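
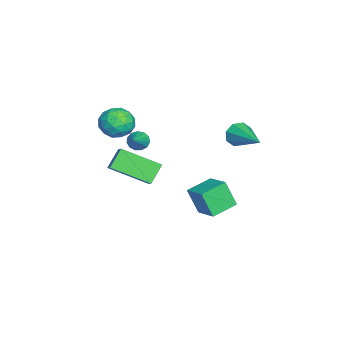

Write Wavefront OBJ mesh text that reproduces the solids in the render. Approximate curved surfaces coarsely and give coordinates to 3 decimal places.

v -1.8 1.818 0.432
v -1.474 1.647 -0.151
v -0.24 2.902 0.988
v -1.761 2.087 -0.202
v -2.072 2.369 0.118
v -2.223 2.329 0.623
v -2.127 1.989 1.015
v -1.839 1.549 1.067
v -1.529 1.267 0.746
v -1.378 1.307 0.242
v -1.694 -3.23 1.306
v -1.193 -3.385 0.57
v -2.767 -4.055 0.75
v -2.266 -4.21 0.014
v -2.024 -4.566 0.809
v -1.36 -4.056 1.152
v -2.6 -3.384 0.168
v -1.936 -2.874 0.511
v -1.753 -3.481 -0.134
v -1.397 -4.211 0.262
v -2.563 -3.229 1.058
v -2.207 -3.959 1.454
v -1.349 -3.235 0.987
v -2.611 -4.205 0.333
v -2.468 -4.414 0.801
v -2.174 -4.505 0.368
v -1.448 -3.63 1.329
v -1.153 -3.721 0.896
v -1.641 -4.415 1.037
v -2.807 -3.719 0.424
v -2.512 -3.81 -0.009
v -1.786 -2.935 0.952
v -1.492 -3.026 0.519
v -2.319 -3.025 0.283
v -1.384 -3.383 0.14
v -2.015 -3.867 -0.187
v -2.211 -3.382 -0.096
v -1.821 -3.082 0.106
v -1.175 -3.812 0.373
v -1.805 -4.297 0.046
v -1.663 -4.506 0.514
v -1.273 -4.206 0.716
v -1.504 -3.868 -0.041
v -2.155 -3.143 1.274
v -2.785 -3.628 0.947
v -2.687 -3.234 0.604
v -2.297 -2.934 0.806
v -1.945 -3.573 1.507
v -2.576 -4.057 1.18
v -2.139 -4.358 1.214
v -1.749 -4.058 1.416
v -2.456 -3.572 1.361
v -2.058 -3.677 -1.167
v -1.389 -3.436 -0.684
v -2.059 -1.823 -2.088
v -1.39 -1.582 -1.604
v -1.33 -4.078 -1.976
v -0.661 -3.837 -1.492
v -1.331 -2.224 -2.896
v -0.662 -1.983 -2.413
v -0.696 0.155 -4.205
v -0.902 -0.395 -2.902
v -1.593 1.128 -3.937
v -1.799 0.577 -2.633
v 0.279 0.923 -3.727
v 0.073 0.372 -2.423
v -0.618 1.895 -3.458
v -0.824 1.345 -2.155
v 0.726 -2.348 1.309
v 1.006 -2.448 0.882
v 1.934 -2.392 2.111
v 0.998 -2.156 0.91
v 0.904 -1.925 1.064
v 0.754 -1.829 1.296
v 0.595 -1.897 1.532
v 0.477 -2.108 1.698
v 0.439 -2.396 1.74
v 0.492 -2.668 1.645
v 0.619 -2.838 1.444
v 0.78 -2.853 1.2
v 0.925 -2.708 0.99
f 2 1 4
f 2 4 3
f 4 1 5
f 4 5 3
f 5 1 6
f 5 6 3
f 6 1 7
f 6 7 3
f 7 1 8
f 7 8 3
f 8 1 9
f 8 9 3
f 9 1 10
f 9 10 3
f 10 1 2
f 10 2 3
f 11 48 27
f 48 22 51
f 27 51 16
f 48 51 27
f 11 27 23
f 27 16 28
f 23 28 12
f 27 28 23
f 11 23 32
f 23 12 33
f 32 33 18
f 23 33 32
f 11 32 44
f 32 18 47
f 44 47 21
f 32 47 44
f 11 44 48
f 44 21 52
f 48 52 22
f 44 52 48
f 12 28 39
f 28 16 42
f 39 42 20
f 28 42 39
f 16 51 29
f 51 22 50
f 29 50 15
f 51 50 29
f 22 52 49
f 52 21 45
f 49 45 13
f 52 45 49
f 21 47 46
f 47 18 34
f 46 34 17
f 47 34 46
f 18 33 38
f 33 12 35
f 38 35 19
f 33 35 38
f 14 40 26
f 40 20 41
f 26 41 15
f 40 41 26
f 14 26 24
f 26 15 25
f 24 25 13
f 26 25 24
f 14 24 31
f 24 13 30
f 31 30 17
f 24 30 31
f 14 31 36
f 31 17 37
f 36 37 19
f 31 37 36
f 14 36 40
f 36 19 43
f 40 43 20
f 36 43 40
f 15 41 29
f 41 20 42
f 29 42 16
f 41 42 29
f 13 25 49
f 25 15 50
f 49 50 22
f 25 50 49
f 17 30 46
f 30 13 45
f 46 45 21
f 30 45 46
f 19 37 38
f 37 17 34
f 38 34 18
f 37 34 38
f 20 43 39
f 43 19 35
f 39 35 12
f 43 35 39
f 54 56 53
f 57 54 53
f 53 56 55
f 55 57 53
f 54 60 56
f 58 54 57
f 58 60 54
f 56 60 55
f 59 57 55
f 55 60 59
f 59 58 57
f 60 58 59
f 62 64 61
f 65 62 61
f 61 64 63
f 63 65 61
f 62 68 64
f 66 62 65
f 66 68 62
f 64 68 63
f 67 65 63
f 63 68 67
f 67 66 65
f 68 66 67
f 70 69 72
f 70 72 71
f 72 69 73
f 72 73 71
f 73 69 74
f 73 74 71
f 74 69 75
f 74 75 71
f 75 69 76
f 75 76 71
f 76 69 77
f 76 77 71
f 77 69 78
f 77 78 71
f 78 69 79
f 78 79 71
f 79 69 80
f 79 80 71
f 80 69 81
f 80 81 71
f 81 69 70
f 81 70 71



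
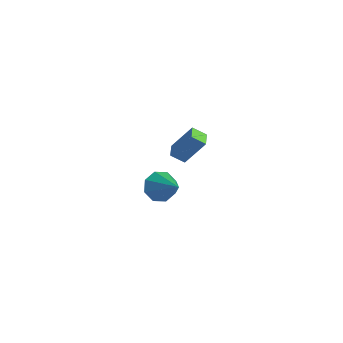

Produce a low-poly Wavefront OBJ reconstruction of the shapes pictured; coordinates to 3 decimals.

v 1.375 -1.864 2.254
v 0.959 -2.441 2.756
v 0.651 -1.33 2.27
v 0.235 -1.906 2.772
v 2.005 -1.054 3.708
v 1.589 -1.63 4.21
v 1.281 -0.519 3.724
v 0.865 -1.096 4.226
v -3.221 -0.374 -3.428
v -2.675 -0.371 -4.266
v -1.479 -0.346 -2.292
v -2.845 0.335 -4.023
v -3.235 0.625 -3.432
v -3.617 0.33 -2.839
v -3.767 -0.378 -2.59
v -3.598 -1.084 -2.833
v -3.207 -1.374 -3.424
v -2.825 -1.079 -4.017
f 2 4 1
f 5 2 1
f 1 4 3
f 3 5 1
f 2 8 4
f 6 2 5
f 6 8 2
f 4 8 3
f 7 5 3
f 3 8 7
f 7 6 5
f 8 6 7
f 10 9 12
f 10 12 11
f 12 9 13
f 12 13 11
f 13 9 14
f 13 14 11
f 14 9 15
f 14 15 11
f 15 9 16
f 15 16 11
f 16 9 17
f 16 17 11
f 17 9 18
f 17 18 11
f 18 9 10
f 18 10 11



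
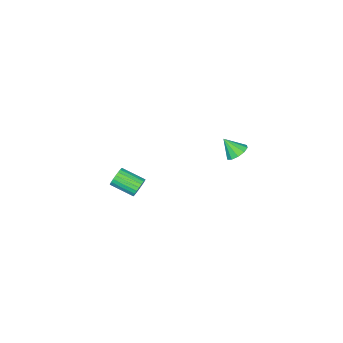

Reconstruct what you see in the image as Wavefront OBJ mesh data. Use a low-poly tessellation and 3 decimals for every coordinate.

v 2.052 -3.363 -3.846
v 2.362 -3.043 -3.429
v 2.898 -4.258 -2.897
v 2.588 -4.577 -3.314
v 2.143 -3.088 -3.309
v 2.679 -4.302 -2.777
v 1.908 -3.179 -3.282
v 2.444 -4.394 -2.75
v 1.698 -3.303 -3.353
v 2.234 -4.518 -2.821
v 1.549 -3.437 -3.509
v 2.085 -4.651 -2.977
v 1.488 -3.558 -3.723
v 2.023 -4.772 -3.191
v 1.523 -3.645 -3.958
v 2.059 -4.86 -3.426
v 1.651 -3.683 -4.174
v 2.186 -4.898 -3.643
v 1.847 -3.666 -4.334
v 2.383 -4.881 -3.802
v 2.08 -3.597 -4.408
v 2.615 -4.812 -3.877
v 2.307 -3.487 -4.386
v 2.842 -4.702 -3.854
v 2.49 -3.355 -4.27
v 3.026 -4.57 -3.739
v 2.598 -3.225 -4.081
v 3.133 -4.44 -3.549
v 2.611 -3.119 -3.851
v 3.147 -4.333 -3.32
v 2.528 -3.054 -3.621
v 3.063 -4.269 -3.089
v 1.446 3.02 2.447
v 2.006 2.918 2.154
v 1.774 2.4 3.293
v 2.042 3.242 2.378
v 1.85 3.482 2.628
v 1.504 3.545 2.808
v 1.135 3.407 2.851
v 0.885 3.122 2.739
v 0.849 2.798 2.515
v 1.041 2.558 2.265
v 1.387 2.495 2.085
v 1.756 2.633 2.042
f 2 1 5
f 2 5 3
f 3 5 6
f 3 6 4
f 5 1 7
f 5 7 6
f 6 7 8
f 6 8 4
f 7 1 9
f 7 9 8
f 8 9 10
f 8 10 4
f 9 1 11
f 9 11 10
f 10 11 12
f 10 12 4
f 11 1 13
f 11 13 12
f 12 13 14
f 12 14 4
f 13 1 15
f 13 15 14
f 14 15 16
f 14 16 4
f 15 1 17
f 15 17 16
f 16 17 18
f 16 18 4
f 17 1 19
f 17 19 18
f 18 19 20
f 18 20 4
f 19 1 21
f 19 21 20
f 20 21 22
f 20 22 4
f 21 1 23
f 21 23 22
f 22 23 24
f 22 24 4
f 23 1 25
f 23 25 24
f 24 25 26
f 24 26 4
f 25 1 27
f 25 27 26
f 26 27 28
f 26 28 4
f 27 1 29
f 27 29 28
f 28 29 30
f 28 30 4
f 29 1 31
f 29 31 30
f 30 31 32
f 30 32 4
f 31 1 2
f 31 2 32
f 32 2 3
f 32 3 4
f 34 33 36
f 34 36 35
f 36 33 37
f 36 37 35
f 37 33 38
f 37 38 35
f 38 33 39
f 38 39 35
f 39 33 40
f 39 40 35
f 40 33 41
f 40 41 35
f 41 33 42
f 41 42 35
f 42 33 43
f 42 43 35
f 43 33 44
f 43 44 35
f 44 33 34
f 44 34 35



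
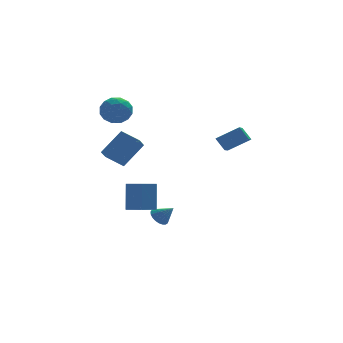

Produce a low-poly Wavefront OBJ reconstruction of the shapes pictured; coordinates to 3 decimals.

v -2.963 3.278 3.734
v -1.992 3.607 3.84
v -2.408 1.733 3.44
v -1.437 2.062 3.546
v -2.061 2.026 4.365
v -2.404 2.981 4.547
v -1.996 2.359 2.733
v -2.339 3.314 2.915
v -1.394 3.039 3.221
v -1.435 2.832 4.23
v -2.965 2.508 3.05
v -3.006 2.301 4.059
v -2.526 3.578 3.813
v -1.874 1.762 3.467
v -2.241 1.741 3.949
v -1.67 1.934 4.011
v -2.768 3.21 4.228
v -2.197 3.403 4.29
v -2.238 2.474 4.599
v -2.203 1.937 2.99
v -1.632 2.13 3.052
v -2.73 3.406 3.269
v -2.159 3.599 3.331
v -2.162 2.866 2.681
v -1.604 3.437 3.511
v -1.278 2.529 3.339
v -1.607 2.704 2.861
v -1.808 3.265 2.968
v -1.628 3.316 4.104
v -1.302 2.408 3.932
v -1.669 2.387 4.413
v -1.87 2.948 4.52
v -1.277 2.982 3.741
v -3.098 2.932 3.348
v -2.772 2.024 3.176
v -2.53 2.392 2.76
v -2.731 2.953 2.867
v -3.122 2.811 3.941
v -2.796 1.903 3.769
v -2.592 2.075 4.312
v -2.793 2.636 4.419
v -3.123 2.358 3.539
v -0.118 0.963 -4.415
v 0.352 1.452 -4.464
v 0.558 0.397 -3.585
v 0.184 1.552 -4.259
v -0.036 1.55 -4.081
v -0.27 1.446 -3.961
v -0.478 1.259 -3.92
v -0.623 1.02 -3.964
v -0.681 0.772 -4.086
v -0.642 0.557 -4.264
v -0.512 0.411 -4.469
v -0.314 0.361 -4.665
v -0.082 0.416 -4.817
v 0.144 0.564 -4.9
v 0.325 0.782 -4.898
v 0.429 1.031 -4.814
v 0.438 1.268 -4.66
v 2.539 -1.277 2.25
v 3.848 -1.544 3.076
v 3.186 0.157 1.69
v 4.494 -0.11 2.516
v 2.926 -1.75 1.484
v 4.234 -2.017 2.31
v 3.572 -0.316 0.924
v 4.881 -0.583 1.75
v -3.102 -2.916 -2.053
v -2.924 -2.303 -0.338
v -2.098 -2.253 -2.394
v -1.921 -1.64 -0.679
v -2.419 -3.82 -1.801
v -2.242 -3.207 -0.086
v -1.416 -3.157 -2.142
v -1.238 -2.544 -0.427
v -3.299 0.84 0.697
v -3.735 0.089 1.339
v -2.015 1.261 2.061
v -2.451 0.51 2.703
v -2.469 -0.07 0.197
v -2.905 -0.821 0.839
v -1.185 0.351 1.561
v -1.621 -0.4 2.203
f 1 38 17
f 38 12 41
f 17 41 6
f 38 41 17
f 1 17 13
f 17 6 18
f 13 18 2
f 17 18 13
f 1 13 22
f 13 2 23
f 22 23 8
f 13 23 22
f 1 22 34
f 22 8 37
f 34 37 11
f 22 37 34
f 1 34 38
f 34 11 42
f 38 42 12
f 34 42 38
f 2 18 29
f 18 6 32
f 29 32 10
f 18 32 29
f 6 41 19
f 41 12 40
f 19 40 5
f 41 40 19
f 12 42 39
f 42 11 35
f 39 35 3
f 42 35 39
f 11 37 36
f 37 8 24
f 36 24 7
f 37 24 36
f 8 23 28
f 23 2 25
f 28 25 9
f 23 25 28
f 4 30 16
f 30 10 31
f 16 31 5
f 30 31 16
f 4 16 14
f 16 5 15
f 14 15 3
f 16 15 14
f 4 14 21
f 14 3 20
f 21 20 7
f 14 20 21
f 4 21 26
f 21 7 27
f 26 27 9
f 21 27 26
f 4 26 30
f 26 9 33
f 30 33 10
f 26 33 30
f 5 31 19
f 31 10 32
f 19 32 6
f 31 32 19
f 3 15 39
f 15 5 40
f 39 40 12
f 15 40 39
f 7 20 36
f 20 3 35
f 36 35 11
f 20 35 36
f 9 27 28
f 27 7 24
f 28 24 8
f 27 24 28
f 10 33 29
f 33 9 25
f 29 25 2
f 33 25 29
f 44 43 46
f 44 46 45
f 46 43 47
f 46 47 45
f 47 43 48
f 47 48 45
f 48 43 49
f 48 49 45
f 49 43 50
f 49 50 45
f 50 43 51
f 50 51 45
f 51 43 52
f 51 52 45
f 52 43 53
f 52 53 45
f 53 43 54
f 53 54 45
f 54 43 55
f 54 55 45
f 55 43 56
f 55 56 45
f 56 43 57
f 56 57 45
f 57 43 58
f 57 58 45
f 58 43 59
f 58 59 45
f 59 43 44
f 59 44 45
f 61 63 60
f 64 61 60
f 60 63 62
f 62 64 60
f 61 67 63
f 65 61 64
f 65 67 61
f 63 67 62
f 66 64 62
f 62 67 66
f 66 65 64
f 67 65 66
f 69 71 68
f 72 69 68
f 68 71 70
f 70 72 68
f 69 75 71
f 73 69 72
f 73 75 69
f 71 75 70
f 74 72 70
f 70 75 74
f 74 73 72
f 75 73 74
f 77 79 76
f 80 77 76
f 76 79 78
f 78 80 76
f 77 83 79
f 81 77 80
f 81 83 77
f 79 83 78
f 82 80 78
f 78 83 82
f 82 81 80
f 83 81 82



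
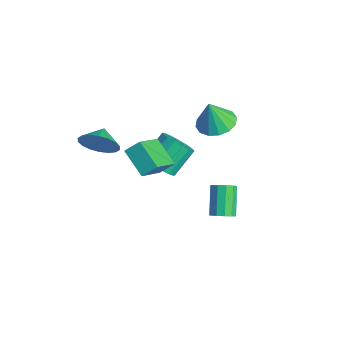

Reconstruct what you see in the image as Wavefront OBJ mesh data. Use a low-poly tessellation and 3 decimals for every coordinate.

v -2.228 -2.337 -1.321
v -1.645 -2.09 -0.471
v -2.972 -1.763 -0.979
v -1.528 -1.753 -0.78
v -1.55 -1.532 -1.196
v -1.705 -1.471 -1.637
v -1.965 -1.581 -2.016
v -2.276 -1.84 -2.257
v -2.578 -2.198 -2.312
v -2.811 -2.584 -2.172
v -2.928 -2.921 -1.863
v -2.907 -3.142 -1.447
v -2.751 -3.203 -1.006
v -2.492 -3.093 -0.627
v -2.18 -2.834 -0.386
v -1.878 -2.475 -0.331
v 0.948 -0.522 -1.351
v -0.399 -0.829 -0.543
v 1.149 0.164 -0.756
v -0.198 -0.143 0.052
v 1.938 -1.817 -0.192
v 0.591 -2.124 0.616
v 2.139 -1.131 0.403
v 0.792 -1.438 1.211
v -2.373 0.79 -4.46
v -1.842 1.417 -4.937
v -2.255 2.636 -3.797
v -2.787 2.01 -3.32
v -2.253 1.456 -5.128
v -2.666 2.675 -3.987
v -2.691 1.342 -5.165
v -3.105 2.561 -4.025
v -3.057 1.102 -5.041
v -3.471 2.321 -3.901
v -3.266 0.791 -4.784
v -3.68 2.01 -3.644
v -3.271 0.479 -4.453
v -3.684 1.699 -3.312
v -3.07 0.239 -4.123
v -3.483 1.458 -2.983
v -2.709 0.125 -3.871
v -3.123 1.345 -2.73
v -2.272 0.164 -3.754
v -2.685 1.383 -2.613
v -1.857 0.346 -3.798
v -2.271 1.565 -2.657
v -1.561 0.63 -3.994
v -1.975 1.849 -2.854
v -1.451 0.95 -4.297
v -1.865 2.17 -3.157
v -1.552 1.234 -4.638
v -1.966 2.454 -3.497
v 3.758 1.438 -2.836
v 4.082 1.962 -2.775
v 3.047 2.467 -1.622
v 2.722 1.942 -1.684
v 3.814 2.02 -3.041
v 2.778 2.525 -1.888
v 3.523 1.856 -3.23
v 2.488 2.36 -2.077
v 3.323 1.531 -3.268
v 2.287 2.036 -2.115
v 3.289 1.171 -3.142
v 2.253 1.676 -1.989
v 3.433 0.913 -2.898
v 2.398 1.418 -1.745
v 3.702 0.855 -2.632
v 2.666 1.36 -1.479
v 3.992 1.02 -2.443
v 2.957 1.524 -1.29
v 4.193 1.344 -2.405
v 3.157 1.849 -1.252
v 4.227 1.704 -2.531
v 3.191 2.209 -1.378
v -1.435 3.411 -1.064
v -0.437 3.652 -0.982
v -1.465 3.009 0.484
v -0.697 4.103 -0.87
v -1.156 4.369 -0.81
v -1.689 4.378 -0.818
v -2.154 4.128 -0.892
v -2.426 3.686 -1.012
v -2.433 3.17 -1.147
v -2.172 2.718 -1.259
v -1.714 2.453 -1.318
v -1.181 2.444 -1.31
v -0.716 2.694 -1.236
v -0.443 3.136 -1.116
f 2 1 4
f 2 4 3
f 4 1 5
f 4 5 3
f 5 1 6
f 5 6 3
f 6 1 7
f 6 7 3
f 7 1 8
f 7 8 3
f 8 1 9
f 8 9 3
f 9 1 10
f 9 10 3
f 10 1 11
f 10 11 3
f 11 1 12
f 11 12 3
f 12 1 13
f 12 13 3
f 13 1 14
f 13 14 3
f 14 1 15
f 14 15 3
f 15 1 16
f 15 16 3
f 16 1 2
f 16 2 3
f 18 20 17
f 21 18 17
f 17 20 19
f 19 21 17
f 18 24 20
f 22 18 21
f 22 24 18
f 20 24 19
f 23 21 19
f 19 24 23
f 23 22 21
f 24 22 23
f 26 25 29
f 26 29 27
f 27 29 30
f 27 30 28
f 29 25 31
f 29 31 30
f 30 31 32
f 30 32 28
f 31 25 33
f 31 33 32
f 32 33 34
f 32 34 28
f 33 25 35
f 33 35 34
f 34 35 36
f 34 36 28
f 35 25 37
f 35 37 36
f 36 37 38
f 36 38 28
f 37 25 39
f 37 39 38
f 38 39 40
f 38 40 28
f 39 25 41
f 39 41 40
f 40 41 42
f 40 42 28
f 41 25 43
f 41 43 42
f 42 43 44
f 42 44 28
f 43 25 45
f 43 45 44
f 44 45 46
f 44 46 28
f 45 25 47
f 45 47 46
f 46 47 48
f 46 48 28
f 47 25 49
f 47 49 48
f 48 49 50
f 48 50 28
f 49 25 51
f 49 51 50
f 50 51 52
f 50 52 28
f 51 25 26
f 51 26 52
f 52 26 27
f 52 27 28
f 54 53 57
f 54 57 55
f 55 57 58
f 55 58 56
f 57 53 59
f 57 59 58
f 58 59 60
f 58 60 56
f 59 53 61
f 59 61 60
f 60 61 62
f 60 62 56
f 61 53 63
f 61 63 62
f 62 63 64
f 62 64 56
f 63 53 65
f 63 65 64
f 64 65 66
f 64 66 56
f 65 53 67
f 65 67 66
f 66 67 68
f 66 68 56
f 67 53 69
f 67 69 68
f 68 69 70
f 68 70 56
f 69 53 71
f 69 71 70
f 70 71 72
f 70 72 56
f 71 53 73
f 71 73 72
f 72 73 74
f 72 74 56
f 73 53 54
f 73 54 74
f 74 54 55
f 74 55 56
f 76 75 78
f 76 78 77
f 78 75 79
f 78 79 77
f 79 75 80
f 79 80 77
f 80 75 81
f 80 81 77
f 81 75 82
f 81 82 77
f 82 75 83
f 82 83 77
f 83 75 84
f 83 84 77
f 84 75 85
f 84 85 77
f 85 75 86
f 85 86 77
f 86 75 87
f 86 87 77
f 87 75 88
f 87 88 77
f 88 75 76
f 88 76 77



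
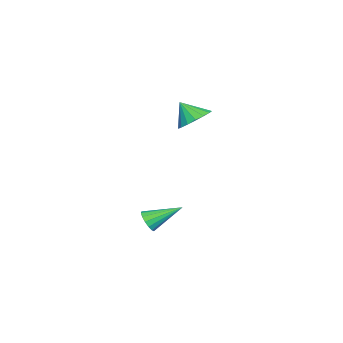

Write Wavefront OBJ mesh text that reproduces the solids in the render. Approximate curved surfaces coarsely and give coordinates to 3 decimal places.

v 3.15 -2.261 -3.47
v 3.544 -1.948 -3.738
v 2.63 -0.939 -2.69
v 3.306 -1.938 -3.913
v 3.027 -2.014 -3.969
v 2.781 -2.157 -3.892
v 2.633 -2.327 -3.701
v 2.624 -2.48 -3.449
v 2.756 -2.574 -3.202
v 2.993 -2.584 -3.027
v 3.272 -2.507 -2.971
v 3.519 -2.365 -3.048
v 3.666 -2.194 -3.239
v 3.675 -2.042 -3.491
v 1.787 -0.697 1.996
v 2.235 -0.173 2.459
v 1.693 -1.383 2.864
v 1.861 -0.052 2.514
v 1.47 -0.079 2.45
v 1.151 -0.247 2.283
v 0.978 -0.519 2.049
v 0.991 -0.831 1.804
v 1.186 -1.112 1.603
v 1.518 -1.299 1.491
v 1.913 -1.347 1.496
v 2.278 -1.247 1.615
v 2.531 -1.021 1.821
v 2.614 -0.72 2.068
v 2.507 -0.414 2.298
f 2 1 4
f 2 4 3
f 4 1 5
f 4 5 3
f 5 1 6
f 5 6 3
f 6 1 7
f 6 7 3
f 7 1 8
f 7 8 3
f 8 1 9
f 8 9 3
f 9 1 10
f 9 10 3
f 10 1 11
f 10 11 3
f 11 1 12
f 11 12 3
f 12 1 13
f 12 13 3
f 13 1 14
f 13 14 3
f 14 1 2
f 14 2 3
f 16 15 18
f 16 18 17
f 18 15 19
f 18 19 17
f 19 15 20
f 19 20 17
f 20 15 21
f 20 21 17
f 21 15 22
f 21 22 17
f 22 15 23
f 22 23 17
f 23 15 24
f 23 24 17
f 24 15 25
f 24 25 17
f 25 15 26
f 25 26 17
f 26 15 27
f 26 27 17
f 27 15 28
f 27 28 17
f 28 15 29
f 28 29 17
f 29 15 16
f 29 16 17



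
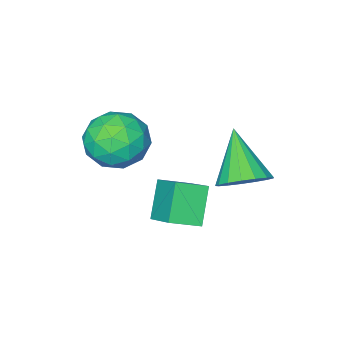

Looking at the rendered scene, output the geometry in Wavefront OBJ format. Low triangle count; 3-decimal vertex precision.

v 0.41 0.106 -2.109
v 1.229 0.23 -1.643
v -0.23 -1.226 -0.631
v 0.956 0.551 -1.471
v 0.559 0.77 -1.446
v 0.127 0.837 -1.573
v -0.239 0.737 -1.822
v -0.457 0.492 -2.137
v -0.476 0.159 -2.446
v -0.292 -0.187 -2.677
v 0.053 -0.465 -2.779
v 0.48 -0.613 -2.726
v 0.891 -0.596 -2.533
v 1.192 -0.418 -2.242
v 1.314 -0.12 -1.921
v 2.309 -1.94 -2.324
v 2.58 -0.693 -1.499
v 1.348 -1.47 -2.719
v 1.619 -0.223 -1.893
v 3.081 -1.337 -3.487
v 3.352 -0.09 -2.661
v 2.12 -0.867 -3.881
v 2.391 0.38 -3.056
v 2.69 -1.854 0.103
v 3.479 -1.626 -0.696
v 3.981 -2.694 1.136
v 4.77 -2.466 0.337
v 4.319 -1.614 0.957
v 3.521 -1.095 0.318
v 3.939 -3.225 0.122
v 3.141 -2.706 -0.517
v 4.251 -2.473 -0.685
v 4.485 -1.477 -0.169
v 2.975 -2.843 0.609
v 3.209 -1.847 1.125
v 2.971 -1.666 -0.387
v 4.489 -2.654 0.827
v 4.224 -2.153 1.192
v 4.687 -2.019 0.722
v 2.996 -1.354 0.209
v 3.46 -1.22 -0.261
v 3.953 -1.213 0.711
v 4 -3.1 0.701
v 4.464 -2.966 0.231
v 2.773 -2.301 -0.282
v 3.236 -2.167 -0.752
v 3.507 -3.107 -0.271
v 3.889 -2.03 -0.851
v 4.647 -2.524 -0.243
v 4.159 -2.97 -0.37
v 3.69 -2.665 -0.745
v 4.027 -1.445 -0.547
v 4.785 -1.938 0.06
v 4.52 -1.438 0.425
v 4.051 -1.132 0.049
v 4.48 -1.943 -0.54
v 2.675 -2.382 0.38
v 3.433 -2.875 0.987
v 3.409 -3.188 0.391
v 2.94 -2.882 0.015
v 2.813 -1.796 0.683
v 3.571 -2.29 1.291
v 3.77 -1.655 1.185
v 3.301 -1.35 0.81
v 2.98 -2.377 0.98
f 2 1 4
f 2 4 3
f 4 1 5
f 4 5 3
f 5 1 6
f 5 6 3
f 6 1 7
f 6 7 3
f 7 1 8
f 7 8 3
f 8 1 9
f 8 9 3
f 9 1 10
f 9 10 3
f 10 1 11
f 10 11 3
f 11 1 12
f 11 12 3
f 12 1 13
f 12 13 3
f 13 1 14
f 13 14 3
f 14 1 15
f 14 15 3
f 15 1 2
f 15 2 3
f 17 19 16
f 20 17 16
f 16 19 18
f 18 20 16
f 17 23 19
f 21 17 20
f 21 23 17
f 19 23 18
f 22 20 18
f 18 23 22
f 22 21 20
f 23 21 22
f 24 61 40
f 61 35 64
f 40 64 29
f 61 64 40
f 24 40 36
f 40 29 41
f 36 41 25
f 40 41 36
f 24 36 45
f 36 25 46
f 45 46 31
f 36 46 45
f 24 45 57
f 45 31 60
f 57 60 34
f 45 60 57
f 24 57 61
f 57 34 65
f 61 65 35
f 57 65 61
f 25 41 52
f 41 29 55
f 52 55 33
f 41 55 52
f 29 64 42
f 64 35 63
f 42 63 28
f 64 63 42
f 35 65 62
f 65 34 58
f 62 58 26
f 65 58 62
f 34 60 59
f 60 31 47
f 59 47 30
f 60 47 59
f 31 46 51
f 46 25 48
f 51 48 32
f 46 48 51
f 27 53 39
f 53 33 54
f 39 54 28
f 53 54 39
f 27 39 37
f 39 28 38
f 37 38 26
f 39 38 37
f 27 37 44
f 37 26 43
f 44 43 30
f 37 43 44
f 27 44 49
f 44 30 50
f 49 50 32
f 44 50 49
f 27 49 53
f 49 32 56
f 53 56 33
f 49 56 53
f 28 54 42
f 54 33 55
f 42 55 29
f 54 55 42
f 26 38 62
f 38 28 63
f 62 63 35
f 38 63 62
f 30 43 59
f 43 26 58
f 59 58 34
f 43 58 59
f 32 50 51
f 50 30 47
f 51 47 31
f 50 47 51
f 33 56 52
f 56 32 48
f 52 48 25
f 56 48 52



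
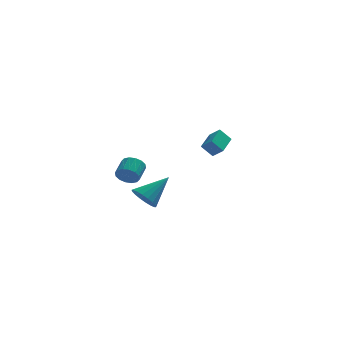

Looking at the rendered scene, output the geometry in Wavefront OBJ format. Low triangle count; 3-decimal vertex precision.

v -2.814 3.424 -4.069
v -2.418 3.01 -3.633
v -1.97 3.942 -3.154
v -2.366 4.356 -3.591
v -2.206 3.062 -3.935
v -1.758 3.995 -3.456
v -2.157 3.212 -4.272
v -1.708 4.145 -3.794
v -2.283 3.418 -4.556
v -1.835 4.351 -4.077
v -2.552 3.626 -4.709
v -2.104 4.559 -4.23
v -2.891 3.78 -4.69
v -2.443 4.712 -4.212
v -3.21 3.838 -4.506
v -2.762 4.77 -4.027
v -3.422 3.785 -4.204
v -2.974 4.718 -3.725
v -3.472 3.635 -3.866
v -3.023 4.568 -3.388
v -3.345 3.429 -3.583
v -2.897 4.362 -3.104
v -3.076 3.221 -3.43
v -2.628 4.154 -2.951
v -2.737 3.068 -3.448
v -2.289 4 -2.97
v 1.355 -0.434 -1.116
v 0.746 -0.311 -0.437
v 1.976 0.786 -0.781
v 1.368 0.91 -0.102
v 1.852 -0.83 -0.598
v 1.244 -0.706 0.081
v 2.474 0.391 -0.263
v 1.865 0.514 0.416
v -2.616 -3.388 -2.708
v -2.029 -3.722 -3.207
v -1.244 -2.672 -1.572
v -2.082 -3.383 -3.356
v -2.241 -3.045 -3.377
v -2.474 -2.776 -3.265
v -2.735 -2.627 -3.043
v -2.973 -2.629 -2.755
v -3.14 -2.781 -2.457
v -3.204 -3.054 -2.209
v -3.15 -3.392 -2.06
v -2.992 -3.73 -2.039
v -2.758 -4 -2.151
v -2.497 -4.149 -2.373
v -2.259 -4.147 -2.662
v -2.092 -3.994 -2.959
f 2 1 5
f 2 5 3
f 3 5 6
f 3 6 4
f 5 1 7
f 5 7 6
f 6 7 8
f 6 8 4
f 7 1 9
f 7 9 8
f 8 9 10
f 8 10 4
f 9 1 11
f 9 11 10
f 10 11 12
f 10 12 4
f 11 1 13
f 11 13 12
f 12 13 14
f 12 14 4
f 13 1 15
f 13 15 14
f 14 15 16
f 14 16 4
f 15 1 17
f 15 17 16
f 16 17 18
f 16 18 4
f 17 1 19
f 17 19 18
f 18 19 20
f 18 20 4
f 19 1 21
f 19 21 20
f 20 21 22
f 20 22 4
f 21 1 23
f 21 23 22
f 22 23 24
f 22 24 4
f 23 1 25
f 23 25 24
f 24 25 26
f 24 26 4
f 25 1 2
f 25 2 26
f 26 2 3
f 26 3 4
f 28 30 27
f 31 28 27
f 27 30 29
f 29 31 27
f 28 34 30
f 32 28 31
f 32 34 28
f 30 34 29
f 33 31 29
f 29 34 33
f 33 32 31
f 34 32 33
f 36 35 38
f 36 38 37
f 38 35 39
f 38 39 37
f 39 35 40
f 39 40 37
f 40 35 41
f 40 41 37
f 41 35 42
f 41 42 37
f 42 35 43
f 42 43 37
f 43 35 44
f 43 44 37
f 44 35 45
f 44 45 37
f 45 35 46
f 45 46 37
f 46 35 47
f 46 47 37
f 47 35 48
f 47 48 37
f 48 35 49
f 48 49 37
f 49 35 50
f 49 50 37
f 50 35 36
f 50 36 37



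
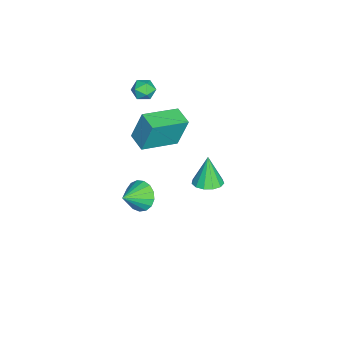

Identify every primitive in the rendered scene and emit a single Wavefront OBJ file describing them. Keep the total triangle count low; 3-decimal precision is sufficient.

v -1.577 -1.538 1.612
v -1.691 -0.997 3.356
v -2.955 -0.003 1.045
v -3.07 0.538 2.79
v -0.73 -0.838 1.45
v -0.845 -0.297 3.195
v -2.109 0.697 0.884
v -2.223 1.238 2.628
v -1.928 -1.214 -3.785
v -1.267 -0.754 -4.27
v -0.912 -1.906 -3.055
v -1.343 -0.49 -3.913
v -1.553 -0.391 -3.528
v -1.849 -0.482 -3.201
v -2.163 -0.739 -3.008
v -2.423 -1.106 -2.993
v -2.57 -1.497 -3.159
v -2.57 -1.824 -3.469
v -2.423 -2.01 -3.851
v -2.163 -2.015 -4.218
v -1.849 -1.835 -4.485
v -1.553 -1.514 -4.593
v -1.343 -1.124 -4.515
v 0.882 2.763 1.117
v 1.546 3.138 1.323
v 0.438 2.677 2.703
v 1.24 3.454 1.254
v 0.82 3.55 1.142
v 0.42 3.397 1.022
v 0.166 3.042 0.932
v 0.14 2.599 0.9
v 0.349 2.208 0.937
v 0.728 1.993 1.032
v 1.155 2.023 1.153
v 1.496 2.287 1.263
v 1.641 2.703 1.326
v -4.511 -1.173 3.45
v -3.998 -0.751 3.247
v -3.962 -2.049 3.013
v -3.449 -1.627 2.81
v -3.549 -1.752 3.485
v -3.889 -1.21 3.755
v -4.071 -1.59 2.505
v -4.411 -1.048 2.775
v -3.727 -1.009 2.663
v -3.404 -1.109 3.269
v -4.556 -1.691 2.991
v -4.233 -1.791 3.597
f 2 4 1
f 5 2 1
f 1 4 3
f 3 5 1
f 2 8 4
f 6 2 5
f 6 8 2
f 4 8 3
f 7 5 3
f 3 8 7
f 7 6 5
f 8 6 7
f 10 9 12
f 10 12 11
f 12 9 13
f 12 13 11
f 13 9 14
f 13 14 11
f 14 9 15
f 14 15 11
f 15 9 16
f 15 16 11
f 16 9 17
f 16 17 11
f 17 9 18
f 17 18 11
f 18 9 19
f 18 19 11
f 19 9 20
f 19 20 11
f 20 9 21
f 20 21 11
f 21 9 22
f 21 22 11
f 22 9 23
f 22 23 11
f 23 9 10
f 23 10 11
f 25 24 27
f 25 27 26
f 27 24 28
f 27 28 26
f 28 24 29
f 28 29 26
f 29 24 30
f 29 30 26
f 30 24 31
f 30 31 26
f 31 24 32
f 31 32 26
f 32 24 33
f 32 33 26
f 33 24 34
f 33 34 26
f 34 24 35
f 34 35 26
f 35 24 36
f 35 36 26
f 36 24 25
f 36 25 26
f 37 48 42
f 37 42 38
f 37 38 44
f 37 44 47
f 37 47 48
f 38 42 46
f 42 48 41
f 48 47 39
f 47 44 43
f 44 38 45
f 40 46 41
f 40 41 39
f 40 39 43
f 40 43 45
f 40 45 46
f 41 46 42
f 39 41 48
f 43 39 47
f 45 43 44
f 46 45 38



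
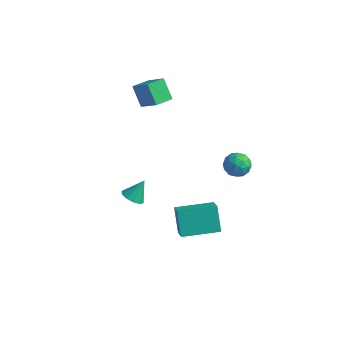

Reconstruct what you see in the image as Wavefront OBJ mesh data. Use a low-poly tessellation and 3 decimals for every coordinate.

v 3.414 1.494 3.367
v 3.987 1.123 3.34
v 2.813 0.577 3.22
v 3.386 0.206 3.193
v 3.192 0.493 3.782
v 3.563 1.06 3.873
v 3.237 0.64 2.687
v 3.608 1.207 2.778
v 3.877 0.595 2.92
v 3.85 0.504 3.597
v 2.95 1.196 2.963
v 2.923 1.105 3.64
v 3.753 1.389 3.367
v 3.047 0.311 3.193
v 2.933 0.48 3.539
v 3.27 0.262 3.524
v 3.504 1.352 3.68
v 3.841 1.133 3.664
v 3.374 0.763 3.924
v 2.959 0.567 2.896
v 3.296 0.348 2.88
v 3.53 1.438 3.036
v 3.867 1.22 3.021
v 3.426 0.937 2.636
v 4.026 0.86 3.104
v 3.672 0.322 3.017
v 3.585 0.577 2.72
v 3.803 0.91 2.773
v 4.009 0.807 3.502
v 3.656 0.268 3.415
v 3.542 0.437 3.761
v 3.761 0.77 3.815
v 3.945 0.497 3.255
v 3.144 1.432 3.145
v 2.791 0.893 3.058
v 3.039 0.93 2.745
v 3.258 1.263 2.799
v 3.128 1.378 3.543
v 2.774 0.84 3.456
v 2.997 0.79 3.787
v 3.215 1.123 3.84
v 2.855 1.203 3.305
v -3.721 2.821 3.57
v -2.685 2.599 4.47
v -3.435 3.72 3.462
v -2.398 3.498 4.362
v -3.002 2.482 2.658
v -1.965 2.26 3.558
v -2.715 3.381 2.55
v -1.679 3.159 3.45
v -0.565 -1.717 0.655
v -0.232 -2.152 0.872
v -0.335 -1.103 1.525
v -0.019 -1.939 0.666
v -0.015 -1.641 0.455
v -0.222 -1.372 0.321
v -0.559 -1.235 0.314
v -0.899 -1.282 0.437
v -1.112 -1.495 0.643
v -1.116 -1.792 0.854
v -0.909 -2.061 0.988
v -0.572 -2.198 0.995
v 1.864 -1.361 -1.318
v 1.261 -0.783 -0.22
v 1.242 -0.689 -2.014
v 0.639 -0.11 -0.916
v 3.201 -0.07 -1.264
v 2.598 0.509 -0.166
v 2.579 0.603 -1.96
v 1.976 1.181 -0.862
f 1 38 17
f 38 12 41
f 17 41 6
f 38 41 17
f 1 17 13
f 17 6 18
f 13 18 2
f 17 18 13
f 1 13 22
f 13 2 23
f 22 23 8
f 13 23 22
f 1 22 34
f 22 8 37
f 34 37 11
f 22 37 34
f 1 34 38
f 34 11 42
f 38 42 12
f 34 42 38
f 2 18 29
f 18 6 32
f 29 32 10
f 18 32 29
f 6 41 19
f 41 12 40
f 19 40 5
f 41 40 19
f 12 42 39
f 42 11 35
f 39 35 3
f 42 35 39
f 11 37 36
f 37 8 24
f 36 24 7
f 37 24 36
f 8 23 28
f 23 2 25
f 28 25 9
f 23 25 28
f 4 30 16
f 30 10 31
f 16 31 5
f 30 31 16
f 4 16 14
f 16 5 15
f 14 15 3
f 16 15 14
f 4 14 21
f 14 3 20
f 21 20 7
f 14 20 21
f 4 21 26
f 21 7 27
f 26 27 9
f 21 27 26
f 4 26 30
f 26 9 33
f 30 33 10
f 26 33 30
f 5 31 19
f 31 10 32
f 19 32 6
f 31 32 19
f 3 15 39
f 15 5 40
f 39 40 12
f 15 40 39
f 7 20 36
f 20 3 35
f 36 35 11
f 20 35 36
f 9 27 28
f 27 7 24
f 28 24 8
f 27 24 28
f 10 33 29
f 33 9 25
f 29 25 2
f 33 25 29
f 44 46 43
f 47 44 43
f 43 46 45
f 45 47 43
f 44 50 46
f 48 44 47
f 48 50 44
f 46 50 45
f 49 47 45
f 45 50 49
f 49 48 47
f 50 48 49
f 52 51 54
f 52 54 53
f 54 51 55
f 54 55 53
f 55 51 56
f 55 56 53
f 56 51 57
f 56 57 53
f 57 51 58
f 57 58 53
f 58 51 59
f 58 59 53
f 59 51 60
f 59 60 53
f 60 51 61
f 60 61 53
f 61 51 62
f 61 62 53
f 62 51 52
f 62 52 53
f 64 66 63
f 67 64 63
f 63 66 65
f 65 67 63
f 64 70 66
f 68 64 67
f 68 70 64
f 66 70 65
f 69 67 65
f 65 70 69
f 69 68 67
f 70 68 69



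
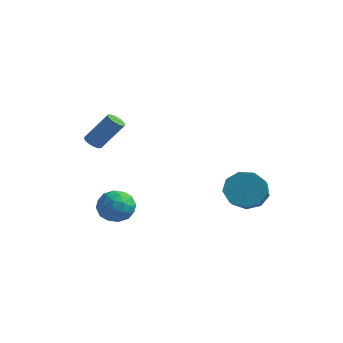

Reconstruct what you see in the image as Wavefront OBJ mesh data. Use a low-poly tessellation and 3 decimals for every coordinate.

v -1.497 -1.311 -0.808
v -0.597 -1.717 -0.83
v -1.803 -2.063 0.57
v -0.903 -2.469 0.548
v -1.003 -1.498 0.701
v -0.814 -1.033 -0.15
v -1.586 -2.747 -0.11
v -1.397 -2.282 -0.961
v -0.652 -2.605 -0.398
v -0.291 -1.833 0.103
v -2.109 -1.947 -0.363
v -1.748 -1.175 0.138
v -1.02 -1.448 -0.94
v -1.38 -2.332 0.68
v -1.439 -1.761 0.77
v -0.909 -2 0.757
v -1.148 -1.046 -0.541
v -0.618 -1.285 -0.553
v -0.857 -1.156 0.347
v -1.782 -2.495 0.293
v -1.252 -2.734 0.281
v -1.491 -1.78 -1.017
v -0.961 -2.019 -1.03
v -1.543 -2.624 -0.607
v -0.523 -2.209 -0.699
v -0.703 -2.651 0.111
v -1.105 -2.814 -0.276
v -0.994 -2.541 -0.776
v -0.311 -1.755 -0.404
v -0.491 -2.197 0.406
v -0.55 -1.626 0.495
v -0.439 -1.353 -0.005
v -0.343 -2.277 -0.151
v -1.909 -1.583 -0.666
v -2.089 -2.025 0.144
v -1.961 -2.427 -0.255
v -1.85 -2.154 -0.755
v -1.697 -1.129 -0.371
v -1.877 -1.571 0.439
v -1.406 -1.239 0.516
v -1.295 -0.966 0.016
v -2.057 -1.503 -0.109
v -3.349 -1.025 3.129
v -3.113 -0.687 2.828
v -2.235 0.002 4.29
v -2.471 -0.335 4.591
v -3.335 -0.567 2.904
v -2.457 0.123 4.367
v -3.561 -0.569 3.041
v -2.683 0.12 4.504
v -3.73 -0.693 3.201
v -2.852 -0.004 4.664
v -3.797 -0.907 3.342
v -2.919 -0.217 4.804
v -3.744 -1.151 3.426
v -2.866 -0.462 4.888
v -3.585 -1.362 3.43
v -2.707 -0.673 4.892
v -3.363 -1.483 3.353
v -2.485 -0.793 4.816
v -3.137 -1.48 3.216
v -2.259 -0.791 4.679
v -2.968 -1.356 3.056
v -2.09 -0.667 4.519
v -2.901 -1.143 2.916
v -2.023 -0.453 4.378
v -2.954 -0.898 2.832
v -2.076 -0.209 4.294
v 1.733 4.307 -0.536
v 2.385 5.023 -0.084
v 3.38 3.49 0.909
v 2.727 2.773 0.456
v 1.798 4.917 0.34
v 2.793 3.383 1.333
v 1.18 4.525 0.354
v 2.175 2.991 1.347
v 0.821 4.031 -0.049
v 1.816 2.497 0.944
v 0.888 3.666 -0.68
v 1.883 2.132 0.313
v 1.35 3.601 -1.244
v 2.345 2.067 -0.251
v 1.992 3.866 -1.476
v 2.986 2.333 -0.484
v 2.512 4.338 -1.269
v 3.506 2.804 -0.277
v 2.667 4.795 -0.719
v 3.662 3.261 0.274
f 1 38 17
f 38 12 41
f 17 41 6
f 38 41 17
f 1 17 13
f 17 6 18
f 13 18 2
f 17 18 13
f 1 13 22
f 13 2 23
f 22 23 8
f 13 23 22
f 1 22 34
f 22 8 37
f 34 37 11
f 22 37 34
f 1 34 38
f 34 11 42
f 38 42 12
f 34 42 38
f 2 18 29
f 18 6 32
f 29 32 10
f 18 32 29
f 6 41 19
f 41 12 40
f 19 40 5
f 41 40 19
f 12 42 39
f 42 11 35
f 39 35 3
f 42 35 39
f 11 37 36
f 37 8 24
f 36 24 7
f 37 24 36
f 8 23 28
f 23 2 25
f 28 25 9
f 23 25 28
f 4 30 16
f 30 10 31
f 16 31 5
f 30 31 16
f 4 16 14
f 16 5 15
f 14 15 3
f 16 15 14
f 4 14 21
f 14 3 20
f 21 20 7
f 14 20 21
f 4 21 26
f 21 7 27
f 26 27 9
f 21 27 26
f 4 26 30
f 26 9 33
f 30 33 10
f 26 33 30
f 5 31 19
f 31 10 32
f 19 32 6
f 31 32 19
f 3 15 39
f 15 5 40
f 39 40 12
f 15 40 39
f 7 20 36
f 20 3 35
f 36 35 11
f 20 35 36
f 9 27 28
f 27 7 24
f 28 24 8
f 27 24 28
f 10 33 29
f 33 9 25
f 29 25 2
f 33 25 29
f 44 43 47
f 44 47 45
f 45 47 48
f 45 48 46
f 47 43 49
f 47 49 48
f 48 49 50
f 48 50 46
f 49 43 51
f 49 51 50
f 50 51 52
f 50 52 46
f 51 43 53
f 51 53 52
f 52 53 54
f 52 54 46
f 53 43 55
f 53 55 54
f 54 55 56
f 54 56 46
f 55 43 57
f 55 57 56
f 56 57 58
f 56 58 46
f 57 43 59
f 57 59 58
f 58 59 60
f 58 60 46
f 59 43 61
f 59 61 60
f 60 61 62
f 60 62 46
f 61 43 63
f 61 63 62
f 62 63 64
f 62 64 46
f 63 43 65
f 63 65 64
f 64 65 66
f 64 66 46
f 65 43 67
f 65 67 66
f 66 67 68
f 66 68 46
f 67 43 44
f 67 44 68
f 68 44 45
f 68 45 46
f 70 69 73
f 70 73 71
f 71 73 74
f 71 74 72
f 73 69 75
f 73 75 74
f 74 75 76
f 74 76 72
f 75 69 77
f 75 77 76
f 76 77 78
f 76 78 72
f 77 69 79
f 77 79 78
f 78 79 80
f 78 80 72
f 79 69 81
f 79 81 80
f 80 81 82
f 80 82 72
f 81 69 83
f 81 83 82
f 82 83 84
f 82 84 72
f 83 69 85
f 83 85 84
f 84 85 86
f 84 86 72
f 85 69 87
f 85 87 86
f 86 87 88
f 86 88 72
f 87 69 70
f 87 70 88
f 88 70 71
f 88 71 72



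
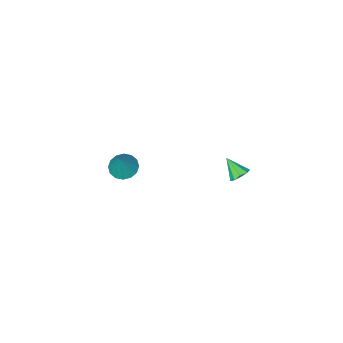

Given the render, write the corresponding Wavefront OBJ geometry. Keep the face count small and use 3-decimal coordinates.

v 1.806 -3.829 -1.577
v 2.237 -3.202 -1.933
v 2.434 -3.331 0.057
v 1.849 -3.031 -1.836
v 1.449 -3.074 -1.67
v 1.146 -3.319 -1.479
v 1.019 -3.701 -1.314
v 1.103 -4.117 -1.219
v 1.375 -4.456 -1.221
v 1.763 -4.627 -1.318
v 2.163 -4.584 -1.484
v 2.467 -4.338 -1.676
v 2.593 -3.956 -1.841
v 2.509 -3.54 -1.935
v -0.398 3.695 3.267
v 0.125 3.953 3.412
v -0.182 2.805 4.073
v -0.175 4.098 3.652
v -0.579 4.054 3.712
v -0.898 3.843 3.564
v -0.983 3.562 3.277
v -0.794 3.344 2.985
v -0.42 3.29 2.825
v -0.035 3.425 2.872
v 0.18 3.687 3.104
f 2 1 4
f 2 4 3
f 4 1 5
f 4 5 3
f 5 1 6
f 5 6 3
f 6 1 7
f 6 7 3
f 7 1 8
f 7 8 3
f 8 1 9
f 8 9 3
f 9 1 10
f 9 10 3
f 10 1 11
f 10 11 3
f 11 1 12
f 11 12 3
f 12 1 13
f 12 13 3
f 13 1 14
f 13 14 3
f 14 1 2
f 14 2 3
f 16 15 18
f 16 18 17
f 18 15 19
f 18 19 17
f 19 15 20
f 19 20 17
f 20 15 21
f 20 21 17
f 21 15 22
f 21 22 17
f 22 15 23
f 22 23 17
f 23 15 24
f 23 24 17
f 24 15 25
f 24 25 17
f 25 15 16
f 25 16 17



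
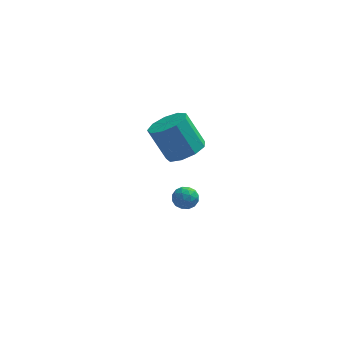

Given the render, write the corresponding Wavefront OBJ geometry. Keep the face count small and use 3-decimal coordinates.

v 3.37 -3.865 3.031
v 4.267 -4.128 3.592
v 3.346 -3.598 5.31
v 2.45 -3.335 4.749
v 4.295 -3.412 3.387
v 3.375 -2.882 5.105
v 3.891 -2.908 3.015
v 2.971 -2.378 4.733
v 3.243 -2.852 2.65
v 2.323 -2.322 4.368
v 2.654 -3.27 2.464
v 1.734 -2.74 4.182
v 2.401 -3.966 2.543
v 1.48 -3.436 4.261
v 2.601 -4.616 2.85
v 1.68 -4.086 4.569
v 3.161 -4.914 3.242
v 2.24 -4.384 4.96
v 3.819 -4.721 3.535
v 2.898 -4.191 5.253
v 3.769 -1.564 -2.684
v 4.029 -1.956 -2.118
v 2.691 -2.044 -2.522
v 2.951 -2.436 -1.956
v 2.886 -1.705 -1.898
v 3.552 -1.409 -1.999
v 3.168 -2.591 -2.641
v 3.834 -2.295 -2.742
v 3.657 -2.591 -2.091
v 3.483 -2.043 -1.632
v 3.237 -1.957 -3.008
v 3.063 -1.409 -2.549
v 3.994 -1.718 -2.415
v 2.726 -2.282 -2.225
v 2.688 -1.852 -2.191
v 2.841 -2.082 -1.858
v 3.713 -1.396 -2.345
v 3.866 -1.627 -2.012
v 3.194 -1.479 -1.883
v 2.854 -2.373 -2.628
v 3.007 -2.604 -2.295
v 3.879 -1.918 -2.782
v 4.032 -2.148 -2.449
v 3.526 -2.521 -2.757
v 3.928 -2.322 -2.067
v 3.294 -2.604 -1.972
v 3.422 -2.695 -2.375
v 3.813 -2.521 -2.434
v 3.825 -2 -1.797
v 3.192 -2.281 -1.702
v 3.153 -1.852 -1.668
v 3.545 -1.678 -1.727
v 3.607 -2.373 -1.781
v 3.528 -1.719 -2.938
v 2.895 -2 -2.843
v 3.175 -2.322 -2.913
v 3.567 -2.148 -2.972
v 3.426 -1.396 -2.668
v 2.792 -1.678 -2.573
v 2.907 -1.479 -2.206
v 3.298 -1.305 -2.265
v 3.113 -1.627 -2.859
f 2 1 5
f 2 5 3
f 3 5 6
f 3 6 4
f 5 1 7
f 5 7 6
f 6 7 8
f 6 8 4
f 7 1 9
f 7 9 8
f 8 9 10
f 8 10 4
f 9 1 11
f 9 11 10
f 10 11 12
f 10 12 4
f 11 1 13
f 11 13 12
f 12 13 14
f 12 14 4
f 13 1 15
f 13 15 14
f 14 15 16
f 14 16 4
f 15 1 17
f 15 17 16
f 16 17 18
f 16 18 4
f 17 1 19
f 17 19 18
f 18 19 20
f 18 20 4
f 19 1 2
f 19 2 20
f 20 2 3
f 20 3 4
f 21 58 37
f 58 32 61
f 37 61 26
f 58 61 37
f 21 37 33
f 37 26 38
f 33 38 22
f 37 38 33
f 21 33 42
f 33 22 43
f 42 43 28
f 33 43 42
f 21 42 54
f 42 28 57
f 54 57 31
f 42 57 54
f 21 54 58
f 54 31 62
f 58 62 32
f 54 62 58
f 22 38 49
f 38 26 52
f 49 52 30
f 38 52 49
f 26 61 39
f 61 32 60
f 39 60 25
f 61 60 39
f 32 62 59
f 62 31 55
f 59 55 23
f 62 55 59
f 31 57 56
f 57 28 44
f 56 44 27
f 57 44 56
f 28 43 48
f 43 22 45
f 48 45 29
f 43 45 48
f 24 50 36
f 50 30 51
f 36 51 25
f 50 51 36
f 24 36 34
f 36 25 35
f 34 35 23
f 36 35 34
f 24 34 41
f 34 23 40
f 41 40 27
f 34 40 41
f 24 41 46
f 41 27 47
f 46 47 29
f 41 47 46
f 24 46 50
f 46 29 53
f 50 53 30
f 46 53 50
f 25 51 39
f 51 30 52
f 39 52 26
f 51 52 39
f 23 35 59
f 35 25 60
f 59 60 32
f 35 60 59
f 27 40 56
f 40 23 55
f 56 55 31
f 40 55 56
f 29 47 48
f 47 27 44
f 48 44 28
f 47 44 48
f 30 53 49
f 53 29 45
f 49 45 22
f 53 45 49



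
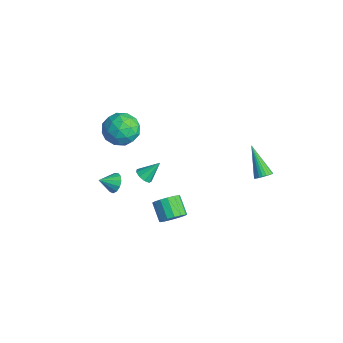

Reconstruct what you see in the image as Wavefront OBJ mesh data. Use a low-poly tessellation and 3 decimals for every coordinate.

v 3.911 2.421 1.652
v 4.252 2.177 1.992
v 2.469 2.439 3.108
v 4.293 2.38 2.031
v 4.277 2.589 2.011
v 4.204 2.773 1.938
v 4.087 2.903 1.82
v 3.943 2.96 1.677
v 3.795 2.934 1.53
v 3.663 2.831 1.402
v 3.57 2.665 1.311
v 3.529 2.462 1.272
v 3.545 2.253 1.292
v 3.618 2.069 1.365
v 3.735 1.939 1.483
v 3.879 1.883 1.626
v 4.027 1.908 1.773
v 4.159 2.011 1.901
v -1.401 -2.172 -1.027
v -1.157 -2.572 -0.685
v -1.219 -1.248 -0.073
v -0.879 -2.397 -0.908
v -0.846 -2.116 -1.186
v -1.072 -1.862 -1.39
v -1.452 -1.752 -1.424
v -1.808 -1.839 -1.272
v -1.973 -2.082 -1.005
v -1.871 -2.367 -0.748
v -1.549 -2.56 -0.622
v -3.889 -2.829 -3.649
v -3.428 -3.152 -4.065
v -4.051 -3.751 -3.111
v -3.222 -3.01 -3.76
v -3.228 -2.811 -3.42
v -3.444 -2.617 -3.153
v -3.801 -2.49 -3.043
v -4.186 -2.471 -3.126
v -4.477 -2.566 -3.375
v -4.581 -2.744 -3.711
v -4.466 -2.949 -4.028
v -4.168 -3.116 -4.224
v -3.781 -3.192 -4.238
v -1.051 -2.676 3.397
v -0.329 -3.127 4.132
v -2.251 -3.993 3.768
v -1.529 -4.444 4.503
v -2.017 -3.456 4.728
v -1.275 -2.642 4.499
v -1.305 -4.478 3.401
v -0.563 -3.664 3.172
v -0.486 -4.241 4.134
v -0.926 -3.61 4.955
v -1.654 -3.51 2.945
v -2.094 -2.879 3.766
v -0.584 -2.786 3.732
v -1.996 -4.334 4.168
v -2.282 -3.753 4.3
v -1.858 -4.019 4.732
v -1.14 -2.501 3.948
v -0.716 -2.766 4.38
v -1.708 -2.959 4.73
v -1.864 -4.354 3.52
v -1.44 -4.619 3.952
v -0.722 -3.101 3.168
v -0.298 -3.367 3.6
v -0.872 -4.161 3.17
v -0.252 -3.706 4.166
v -0.958 -4.48 4.383
v -0.826 -4.5 3.736
v -0.39 -4.022 3.601
v -0.511 -3.335 4.648
v -1.217 -4.109 4.866
v -1.503 -3.528 4.998
v -1.067 -3.049 4.864
v -0.603 -3.99 4.649
v -1.363 -3.011 3.034
v -2.069 -3.785 3.252
v -1.513 -4.071 3.036
v -1.077 -3.592 2.902
v -1.622 -2.64 3.517
v -2.328 -3.414 3.734
v -2.19 -3.098 4.299
v -1.754 -2.62 4.164
v -1.977 -3.13 3.251
v 3.981 -3.062 0.499
v 4.422 -3.212 1.112
v 3.42 -3.128 1.854
v 2.979 -2.978 1.241
v 4.428 -2.815 1.075
v 3.426 -2.731 1.817
v 4.315 -2.485 0.884
v 3.312 -2.401 1.626
v 4.112 -2.309 0.59
v 3.109 -2.225 1.332
v 3.874 -2.334 0.271
v 2.871 -2.25 1.013
v 3.664 -2.555 0.014
v 2.662 -2.471 0.755
v 3.54 -2.912 -0.114
v 2.538 -2.828 0.628
v 3.534 -3.309 -0.077
v 2.532 -3.225 0.665
v 3.648 -3.639 0.114
v 2.645 -3.555 0.856
v 3.851 -3.815 0.408
v 2.848 -3.731 1.15
v 4.089 -3.79 0.727
v 3.086 -3.706 1.469
v 4.298 -3.569 0.985
v 3.296 -3.485 1.726
f 2 1 4
f 2 4 3
f 4 1 5
f 4 5 3
f 5 1 6
f 5 6 3
f 6 1 7
f 6 7 3
f 7 1 8
f 7 8 3
f 8 1 9
f 8 9 3
f 9 1 10
f 9 10 3
f 10 1 11
f 10 11 3
f 11 1 12
f 11 12 3
f 12 1 13
f 12 13 3
f 13 1 14
f 13 14 3
f 14 1 15
f 14 15 3
f 15 1 16
f 15 16 3
f 16 1 17
f 16 17 3
f 17 1 18
f 17 18 3
f 18 1 2
f 18 2 3
f 20 19 22
f 20 22 21
f 22 19 23
f 22 23 21
f 23 19 24
f 23 24 21
f 24 19 25
f 24 25 21
f 25 19 26
f 25 26 21
f 26 19 27
f 26 27 21
f 27 19 28
f 27 28 21
f 28 19 29
f 28 29 21
f 29 19 20
f 29 20 21
f 31 30 33
f 31 33 32
f 33 30 34
f 33 34 32
f 34 30 35
f 34 35 32
f 35 30 36
f 35 36 32
f 36 30 37
f 36 37 32
f 37 30 38
f 37 38 32
f 38 30 39
f 38 39 32
f 39 30 40
f 39 40 32
f 40 30 41
f 40 41 32
f 41 30 42
f 41 42 32
f 42 30 31
f 42 31 32
f 43 80 59
f 80 54 83
f 59 83 48
f 80 83 59
f 43 59 55
f 59 48 60
f 55 60 44
f 59 60 55
f 43 55 64
f 55 44 65
f 64 65 50
f 55 65 64
f 43 64 76
f 64 50 79
f 76 79 53
f 64 79 76
f 43 76 80
f 76 53 84
f 80 84 54
f 76 84 80
f 44 60 71
f 60 48 74
f 71 74 52
f 60 74 71
f 48 83 61
f 83 54 82
f 61 82 47
f 83 82 61
f 54 84 81
f 84 53 77
f 81 77 45
f 84 77 81
f 53 79 78
f 79 50 66
f 78 66 49
f 79 66 78
f 50 65 70
f 65 44 67
f 70 67 51
f 65 67 70
f 46 72 58
f 72 52 73
f 58 73 47
f 72 73 58
f 46 58 56
f 58 47 57
f 56 57 45
f 58 57 56
f 46 56 63
f 56 45 62
f 63 62 49
f 56 62 63
f 46 63 68
f 63 49 69
f 68 69 51
f 63 69 68
f 46 68 72
f 68 51 75
f 72 75 52
f 68 75 72
f 47 73 61
f 73 52 74
f 61 74 48
f 73 74 61
f 45 57 81
f 57 47 82
f 81 82 54
f 57 82 81
f 49 62 78
f 62 45 77
f 78 77 53
f 62 77 78
f 51 69 70
f 69 49 66
f 70 66 50
f 69 66 70
f 52 75 71
f 75 51 67
f 71 67 44
f 75 67 71
f 86 85 89
f 86 89 87
f 87 89 90
f 87 90 88
f 89 85 91
f 89 91 90
f 90 91 92
f 90 92 88
f 91 85 93
f 91 93 92
f 92 93 94
f 92 94 88
f 93 85 95
f 93 95 94
f 94 95 96
f 94 96 88
f 95 85 97
f 95 97 96
f 96 97 98
f 96 98 88
f 97 85 99
f 97 99 98
f 98 99 100
f 98 100 88
f 99 85 101
f 99 101 100
f 100 101 102
f 100 102 88
f 101 85 103
f 101 103 102
f 102 103 104
f 102 104 88
f 103 85 105
f 103 105 104
f 104 105 106
f 104 106 88
f 105 85 107
f 105 107 106
f 106 107 108
f 106 108 88
f 107 85 109
f 107 109 108
f 108 109 110
f 108 110 88
f 109 85 86
f 109 86 110
f 110 86 87
f 110 87 88



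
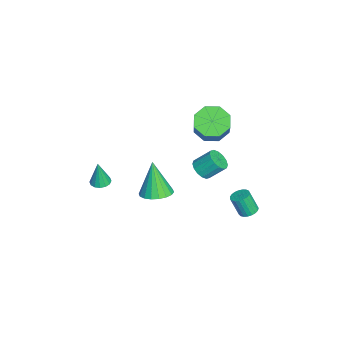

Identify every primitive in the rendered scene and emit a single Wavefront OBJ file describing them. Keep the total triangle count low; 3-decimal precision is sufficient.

v -3.602 1.479 1.618
v -2.873 1.133 1.028
v -1.649 1.215 2.491
v -2.378 1.561 3.082
v -2.917 1.897 1.022
v -1.693 1.979 2.485
v -3.363 2.416 1.365
v -2.138 2.498 2.829
v -3.948 2.386 1.857
v -2.724 2.468 3.32
v -4.331 1.825 2.209
v -3.107 1.907 3.672
v -4.287 1.061 2.215
v -3.063 1.143 3.678
v -3.842 0.542 1.871
v -2.617 0.624 3.335
v -3.256 0.572 1.38
v -2.032 0.654 2.843
v 1.023 1.215 2.17
v 1.406 0.857 2.554
v 1.38 1.706 3.374
v 0.997 2.065 2.99
v 1.617 1.042 2.369
v 1.591 1.891 3.188
v 1.669 1.274 2.131
v 1.643 2.123 2.95
v 1.548 1.49 1.903
v 1.522 2.339 2.722
v 1.287 1.632 1.747
v 1.26 2.481 2.566
v 0.954 1.663 1.704
v 0.928 2.512 2.523
v 0.64 1.574 1.786
v 0.614 2.423 2.606
v 0.429 1.389 1.972
v 0.403 2.238 2.791
v 0.377 1.157 2.21
v 0.351 2.006 3.029
v 0.498 0.941 2.438
v 0.472 1.79 3.257
v 0.76 0.799 2.594
v 0.733 1.648 3.413
v 1.092 0.768 2.637
v 1.066 1.617 3.456
v 0.999 -3.859 0.852
v 1.547 -3.814 0.833
v 1.061 -3.961 2.308
v 1.452 -3.546 0.855
v 1.235 -3.363 0.877
v 0.955 -3.312 0.893
v 0.687 -3.408 0.897
v 0.503 -3.625 0.89
v 0.452 -3.905 0.872
v 0.547 -4.172 0.85
v 0.764 -4.355 0.828
v 1.044 -4.406 0.812
v 1.311 -4.31 0.808
v 1.496 -4.093 0.815
v 0.565 3.605 -1.481
v 0.927 3.224 -1.603
v 0.818 2.754 -0.461
v 0.455 3.135 -0.339
v 1.057 3.388 -1.523
v 0.948 2.918 -0.381
v 1.103 3.59 -1.436
v 0.993 3.12 -0.293
v 1.055 3.794 -1.356
v 0.945 3.324 -0.214
v 0.922 3.966 -1.298
v 0.813 3.496 -0.156
v 0.728 4.075 -1.272
v 0.618 3.606 -0.13
v 0.505 4.103 -1.282
v 0.396 3.634 -0.14
v 0.293 4.045 -1.326
v 0.183 3.575 -0.184
v 0.128 3.911 -1.397
v 0.018 3.441 -0.255
v 0.038 3.724 -1.483
v -0.072 3.254 -0.341
v 0.039 3.516 -1.568
v -0.07 3.046 -0.426
v 0.132 3.324 -1.638
v 0.022 2.854 -0.496
v 0.299 3.18 -1.681
v 0.189 2.71 -0.539
v 0.512 3.11 -1.69
v 0.402 2.64 -0.548
v 0.734 3.125 -1.662
v 0.624 2.655 -0.52
v 2.709 -0.903 1.688
v 3.526 -1.09 1.925
v 2.111 -1.137 3.572
v 3.509 -0.705 1.967
v 3.335 -0.36 1.955
v 3.036 -0.122 1.89
v 2.673 -0.039 1.784
v 2.317 -0.127 1.66
v 2.039 -0.368 1.542
v 1.893 -0.716 1.452
v 1.909 -1.1 1.409
v 2.084 -1.446 1.422
v 2.383 -1.684 1.487
v 2.746 -1.767 1.592
v 3.102 -1.679 1.717
v 3.38 -1.437 1.835
f 2 1 5
f 2 5 3
f 3 5 6
f 3 6 4
f 5 1 7
f 5 7 6
f 6 7 8
f 6 8 4
f 7 1 9
f 7 9 8
f 8 9 10
f 8 10 4
f 9 1 11
f 9 11 10
f 10 11 12
f 10 12 4
f 11 1 13
f 11 13 12
f 12 13 14
f 12 14 4
f 13 1 15
f 13 15 14
f 14 15 16
f 14 16 4
f 15 1 17
f 15 17 16
f 16 17 18
f 16 18 4
f 17 1 2
f 17 2 18
f 18 2 3
f 18 3 4
f 20 19 23
f 20 23 21
f 21 23 24
f 21 24 22
f 23 19 25
f 23 25 24
f 24 25 26
f 24 26 22
f 25 19 27
f 25 27 26
f 26 27 28
f 26 28 22
f 27 19 29
f 27 29 28
f 28 29 30
f 28 30 22
f 29 19 31
f 29 31 30
f 30 31 32
f 30 32 22
f 31 19 33
f 31 33 32
f 32 33 34
f 32 34 22
f 33 19 35
f 33 35 34
f 34 35 36
f 34 36 22
f 35 19 37
f 35 37 36
f 36 37 38
f 36 38 22
f 37 19 39
f 37 39 38
f 38 39 40
f 38 40 22
f 39 19 41
f 39 41 40
f 40 41 42
f 40 42 22
f 41 19 43
f 41 43 42
f 42 43 44
f 42 44 22
f 43 19 20
f 43 20 44
f 44 20 21
f 44 21 22
f 46 45 48
f 46 48 47
f 48 45 49
f 48 49 47
f 49 45 50
f 49 50 47
f 50 45 51
f 50 51 47
f 51 45 52
f 51 52 47
f 52 45 53
f 52 53 47
f 53 45 54
f 53 54 47
f 54 45 55
f 54 55 47
f 55 45 56
f 55 56 47
f 56 45 57
f 56 57 47
f 57 45 58
f 57 58 47
f 58 45 46
f 58 46 47
f 60 59 63
f 60 63 61
f 61 63 64
f 61 64 62
f 63 59 65
f 63 65 64
f 64 65 66
f 64 66 62
f 65 59 67
f 65 67 66
f 66 67 68
f 66 68 62
f 67 59 69
f 67 69 68
f 68 69 70
f 68 70 62
f 69 59 71
f 69 71 70
f 70 71 72
f 70 72 62
f 71 59 73
f 71 73 72
f 72 73 74
f 72 74 62
f 73 59 75
f 73 75 74
f 74 75 76
f 74 76 62
f 75 59 77
f 75 77 76
f 76 77 78
f 76 78 62
f 77 59 79
f 77 79 78
f 78 79 80
f 78 80 62
f 79 59 81
f 79 81 80
f 80 81 82
f 80 82 62
f 81 59 83
f 81 83 82
f 82 83 84
f 82 84 62
f 83 59 85
f 83 85 84
f 84 85 86
f 84 86 62
f 85 59 87
f 85 87 86
f 86 87 88
f 86 88 62
f 87 59 89
f 87 89 88
f 88 89 90
f 88 90 62
f 89 59 60
f 89 60 90
f 90 60 61
f 90 61 62
f 92 91 94
f 92 94 93
f 94 91 95
f 94 95 93
f 95 91 96
f 95 96 93
f 96 91 97
f 96 97 93
f 97 91 98
f 97 98 93
f 98 91 99
f 98 99 93
f 99 91 100
f 99 100 93
f 100 91 101
f 100 101 93
f 101 91 102
f 101 102 93
f 102 91 103
f 102 103 93
f 103 91 104
f 103 104 93
f 104 91 105
f 104 105 93
f 105 91 106
f 105 106 93
f 106 91 92
f 106 92 93



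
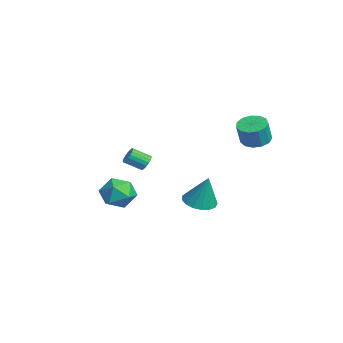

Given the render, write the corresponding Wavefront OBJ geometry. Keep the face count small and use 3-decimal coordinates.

v 1.211 -2.407 1.634
v 1.362 -2.16 2.09
v 1.16 -3.125 2.681
v 1.009 -3.373 2.226
v 1.126 -2.116 2.081
v 0.923 -3.081 2.672
v 0.907 -2.13 1.983
v 0.704 -3.095 2.575
v 0.748 -2.199 1.816
v 0.545 -3.164 2.408
v 0.681 -2.309 1.614
v 0.478 -3.274 2.205
v 0.719 -2.439 1.415
v 0.516 -3.404 2.007
v 0.854 -2.562 1.26
v 0.652 -3.527 1.851
v 1.06 -2.655 1.179
v 0.858 -3.62 1.77
v 1.297 -2.699 1.188
v 1.094 -3.664 1.779
v 1.516 -2.685 1.285
v 1.313 -3.65 1.877
v 1.675 -2.616 1.452
v 1.472 -3.581 2.044
v 1.742 -2.506 1.655
v 1.539 -3.471 2.246
v 1.704 -2.376 1.853
v 1.501 -3.341 2.445
v 1.568 -2.253 2.009
v 1.366 -3.218 2.6
v 0.163 -2.698 -1.208
v 1.062 -3.328 -0.914
v -0.922 -4.172 -1.046
v -0.023 -4.802 -0.752
v -0.412 -4.001 -0.046
v 0.259 -3.09 -0.146
v -0.119 -4.41 -1.814
v 0.552 -3.499 -1.914
v 0.887 -4.385 -1.288
v 0.706 -4.133 -0.196
v -0.566 -3.367 -1.764
v -0.747 -3.115 -0.672
v 2.013 3.422 3.211
v 2.698 3.954 3.144
v 3.092 3.61 4.443
v 2.407 3.078 4.509
v 2.332 4.223 3.326
v 2.725 3.879 4.625
v 1.864 4.238 3.472
v 2.258 3.895 4.771
v 1.444 3.994 3.535
v 1.837 3.65 4.833
v 1.204 3.568 3.495
v 1.598 3.225 4.793
v 1.221 3.096 3.364
v 1.615 2.752 4.663
v 1.49 2.727 3.185
v 1.884 2.383 4.484
v 1.925 2.579 3.014
v 2.319 2.235 4.313
v 2.388 2.698 2.906
v 2.781 2.355 4.204
v 2.732 3.047 2.894
v 3.125 2.704 4.193
v 2.848 3.515 2.983
v 3.241 3.172 4.281
v -4.166 1.848 -4.068
v -3.147 1.712 -4.329
v -3.594 2.232 -2.032
v -3.226 2.208 -4.4
v -3.519 2.621 -4.396
v -3.961 2.858 -4.316
v -4.45 2.863 -4.18
v -4.873 2.636 -4.018
v -5.135 2.228 -3.868
v -5.175 1.733 -3.763
v -4.983 1.264 -3.729
v -4.604 0.929 -3.772
v -4.125 0.805 -3.883
v -3.655 0.92 -4.037
v -3.302 1.247 -4.197
f 2 1 5
f 2 5 3
f 3 5 6
f 3 6 4
f 5 1 7
f 5 7 6
f 6 7 8
f 6 8 4
f 7 1 9
f 7 9 8
f 8 9 10
f 8 10 4
f 9 1 11
f 9 11 10
f 10 11 12
f 10 12 4
f 11 1 13
f 11 13 12
f 12 13 14
f 12 14 4
f 13 1 15
f 13 15 14
f 14 15 16
f 14 16 4
f 15 1 17
f 15 17 16
f 16 17 18
f 16 18 4
f 17 1 19
f 17 19 18
f 18 19 20
f 18 20 4
f 19 1 21
f 19 21 20
f 20 21 22
f 20 22 4
f 21 1 23
f 21 23 22
f 22 23 24
f 22 24 4
f 23 1 25
f 23 25 24
f 24 25 26
f 24 26 4
f 25 1 27
f 25 27 26
f 26 27 28
f 26 28 4
f 27 1 29
f 27 29 28
f 28 29 30
f 28 30 4
f 29 1 2
f 29 2 30
f 30 2 3
f 30 3 4
f 31 42 36
f 31 36 32
f 31 32 38
f 31 38 41
f 31 41 42
f 32 36 40
f 36 42 35
f 42 41 33
f 41 38 37
f 38 32 39
f 34 40 35
f 34 35 33
f 34 33 37
f 34 37 39
f 34 39 40
f 35 40 36
f 33 35 42
f 37 33 41
f 39 37 38
f 40 39 32
f 44 43 47
f 44 47 45
f 45 47 48
f 45 48 46
f 47 43 49
f 47 49 48
f 48 49 50
f 48 50 46
f 49 43 51
f 49 51 50
f 50 51 52
f 50 52 46
f 51 43 53
f 51 53 52
f 52 53 54
f 52 54 46
f 53 43 55
f 53 55 54
f 54 55 56
f 54 56 46
f 55 43 57
f 55 57 56
f 56 57 58
f 56 58 46
f 57 43 59
f 57 59 58
f 58 59 60
f 58 60 46
f 59 43 61
f 59 61 60
f 60 61 62
f 60 62 46
f 61 43 63
f 61 63 62
f 62 63 64
f 62 64 46
f 63 43 65
f 63 65 64
f 64 65 66
f 64 66 46
f 65 43 44
f 65 44 66
f 66 44 45
f 66 45 46
f 68 67 70
f 68 70 69
f 70 67 71
f 70 71 69
f 71 67 72
f 71 72 69
f 72 67 73
f 72 73 69
f 73 67 74
f 73 74 69
f 74 67 75
f 74 75 69
f 75 67 76
f 75 76 69
f 76 67 77
f 76 77 69
f 77 67 78
f 77 78 69
f 78 67 79
f 78 79 69
f 79 67 80
f 79 80 69
f 80 67 81
f 80 81 69
f 81 67 68
f 81 68 69



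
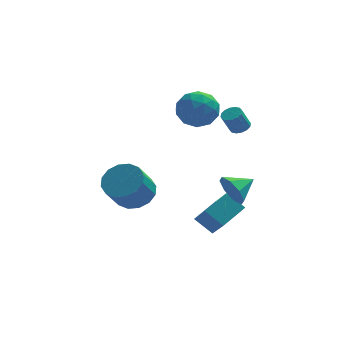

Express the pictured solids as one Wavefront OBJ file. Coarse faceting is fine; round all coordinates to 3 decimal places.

v 2.233 -2.968 -3.658
v 2.644 -4.471 -2.206
v 1.395 -2.501 -2.938
v 1.806 -4.004 -1.485
v 3.294 -2.056 -3.015
v 3.705 -3.559 -1.562
v 2.456 -1.589 -2.294
v 2.867 -3.092 -0.842
v -1.373 -2.009 -1.327
v -0.424 -2.517 -1.231
v -1.019 -3.379 0.083
v -1.967 -2.871 -0.013
v -0.377 -2.061 -0.911
v -0.972 -2.923 0.403
v -0.597 -1.592 -0.702
v -1.192 -2.453 0.612
v -1.024 -1.234 -0.661
v -1.619 -2.096 0.653
v -1.545 -1.084 -0.798
v -2.14 -1.945 0.516
v -2.02 -1.181 -1.077
v -2.615 -2.043 0.237
v -2.321 -1.501 -1.423
v -2.916 -2.363 -0.109
v -2.368 -1.957 -1.743
v -2.963 -2.819 -0.429
v -2.148 -2.427 -1.952
v -2.743 -3.288 -0.638
v -1.721 -2.784 -1.993
v -2.316 -3.646 -0.679
v -1.2 -2.935 -1.856
v -1.795 -3.796 -0.542
v -0.725 -2.837 -1.577
v -1.32 -3.699 -0.263
v 3.59 -1.168 2.544
v 3.999 -0.909 2.785
v 3.558 -1.154 3.796
v 3.15 -1.412 3.556
v 3.802 -0.714 2.747
v 3.361 -0.959 3.758
v 3.549 -0.64 2.654
v 3.108 -0.885 3.665
v 3.307 -0.708 2.532
v 2.866 -0.953 3.543
v 3.141 -0.899 2.413
v 2.7 -1.144 3.424
v 3.095 -1.162 2.33
v 2.654 -1.407 3.341
v 3.182 -1.426 2.304
v 2.741 -1.671 3.315
v 3.379 -1.621 2.342
v 2.938 -1.866 3.353
v 3.632 -1.695 2.435
v 3.191 -1.94 3.446
v 3.874 -1.627 2.557
v 3.433 -1.872 3.568
v 4.04 -1.436 2.676
v 3.599 -1.681 3.687
v 4.086 -1.173 2.759
v 3.645 -1.418 3.77
v 1.863 0.935 2.654
v 2.691 0.225 2.971
v 0.609 -0.225 3.329
v 1.437 -0.935 3.646
v 1.312 0.063 4.174
v 2.087 0.78 3.756
v 1.213 -0.78 2.544
v 1.988 -0.063 2.126
v 2.289 -0.835 2.903
v 2.35 -0.314 3.91
v 0.95 0.314 2.39
v 1.011 0.835 3.397
v 2.387 0.682 2.753
v 0.913 -0.682 3.547
v 0.839 -0.095 3.857
v 1.326 -0.513 4.043
v 2.032 1.008 3.214
v 2.519 0.591 3.401
v 1.708 0.495 4.108
v 0.781 -0.591 2.899
v 1.268 -1.008 3.086
v 1.974 0.513 2.257
v 2.461 0.095 2.443
v 1.592 -0.495 2.192
v 2.638 -0.358 2.899
v 1.9 -1.04 3.297
v 1.769 -0.949 2.648
v 2.225 -0.528 2.403
v 2.673 -0.052 3.491
v 1.936 -0.734 3.889
v 1.863 -0.148 4.199
v 2.318 0.274 3.953
v 2.437 -0.675 3.452
v 1.364 0.734 2.411
v 0.627 0.052 2.809
v 0.982 -0.274 2.347
v 1.437 0.148 2.101
v 1.4 1.04 3.003
v 0.662 0.358 3.401
v 1.075 0.528 3.897
v 1.531 0.949 3.652
v 0.863 0.675 2.848
v 3.037 -4.011 -0.149
v 3.48 -4.266 -0.926
v 4.083 -3.409 0.249
v 3.147 -3.641 -0.995
v 2.749 -3.232 -0.569
v 2.521 -3.28 0.103
v 2.594 -3.756 0.628
v 2.928 -4.381 0.697
v 3.326 -4.789 0.27
v 3.554 -4.741 -0.402
f 2 4 1
f 5 2 1
f 1 4 3
f 3 5 1
f 2 8 4
f 6 2 5
f 6 8 2
f 4 8 3
f 7 5 3
f 3 8 7
f 7 6 5
f 8 6 7
f 10 9 13
f 10 13 11
f 11 13 14
f 11 14 12
f 13 9 15
f 13 15 14
f 14 15 16
f 14 16 12
f 15 9 17
f 15 17 16
f 16 17 18
f 16 18 12
f 17 9 19
f 17 19 18
f 18 19 20
f 18 20 12
f 19 9 21
f 19 21 20
f 20 21 22
f 20 22 12
f 21 9 23
f 21 23 22
f 22 23 24
f 22 24 12
f 23 9 25
f 23 25 24
f 24 25 26
f 24 26 12
f 25 9 27
f 25 27 26
f 26 27 28
f 26 28 12
f 27 9 29
f 27 29 28
f 28 29 30
f 28 30 12
f 29 9 31
f 29 31 30
f 30 31 32
f 30 32 12
f 31 9 33
f 31 33 32
f 32 33 34
f 32 34 12
f 33 9 10
f 33 10 34
f 34 10 11
f 34 11 12
f 36 35 39
f 36 39 37
f 37 39 40
f 37 40 38
f 39 35 41
f 39 41 40
f 40 41 42
f 40 42 38
f 41 35 43
f 41 43 42
f 42 43 44
f 42 44 38
f 43 35 45
f 43 45 44
f 44 45 46
f 44 46 38
f 45 35 47
f 45 47 46
f 46 47 48
f 46 48 38
f 47 35 49
f 47 49 48
f 48 49 50
f 48 50 38
f 49 35 51
f 49 51 50
f 50 51 52
f 50 52 38
f 51 35 53
f 51 53 52
f 52 53 54
f 52 54 38
f 53 35 55
f 53 55 54
f 54 55 56
f 54 56 38
f 55 35 57
f 55 57 56
f 56 57 58
f 56 58 38
f 57 35 59
f 57 59 58
f 58 59 60
f 58 60 38
f 59 35 36
f 59 36 60
f 60 36 37
f 60 37 38
f 61 98 77
f 98 72 101
f 77 101 66
f 98 101 77
f 61 77 73
f 77 66 78
f 73 78 62
f 77 78 73
f 61 73 82
f 73 62 83
f 82 83 68
f 73 83 82
f 61 82 94
f 82 68 97
f 94 97 71
f 82 97 94
f 61 94 98
f 94 71 102
f 98 102 72
f 94 102 98
f 62 78 89
f 78 66 92
f 89 92 70
f 78 92 89
f 66 101 79
f 101 72 100
f 79 100 65
f 101 100 79
f 72 102 99
f 102 71 95
f 99 95 63
f 102 95 99
f 71 97 96
f 97 68 84
f 96 84 67
f 97 84 96
f 68 83 88
f 83 62 85
f 88 85 69
f 83 85 88
f 64 90 76
f 90 70 91
f 76 91 65
f 90 91 76
f 64 76 74
f 76 65 75
f 74 75 63
f 76 75 74
f 64 74 81
f 74 63 80
f 81 80 67
f 74 80 81
f 64 81 86
f 81 67 87
f 86 87 69
f 81 87 86
f 64 86 90
f 86 69 93
f 90 93 70
f 86 93 90
f 65 91 79
f 91 70 92
f 79 92 66
f 91 92 79
f 63 75 99
f 75 65 100
f 99 100 72
f 75 100 99
f 67 80 96
f 80 63 95
f 96 95 71
f 80 95 96
f 69 87 88
f 87 67 84
f 88 84 68
f 87 84 88
f 70 93 89
f 93 69 85
f 89 85 62
f 93 85 89
f 104 103 106
f 104 106 105
f 106 103 107
f 106 107 105
f 107 103 108
f 107 108 105
f 108 103 109
f 108 109 105
f 109 103 110
f 109 110 105
f 110 103 111
f 110 111 105
f 111 103 112
f 111 112 105
f 112 103 104
f 112 104 105



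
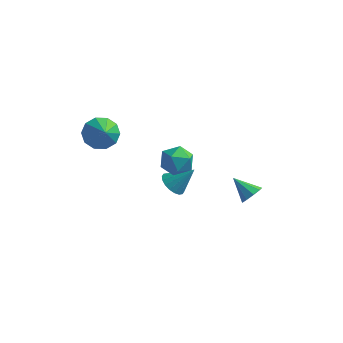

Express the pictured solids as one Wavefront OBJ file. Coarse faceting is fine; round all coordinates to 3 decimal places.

v 0.846 1.116 -0.569
v 1.351 1.306 0.309
v 0.229 -0.286 0.091
v 0.734 -0.096 0.969
v -0.058 0.502 0.691
v 0.323 1.368 0.283
v 1.257 -0.348 0.117
v 1.638 0.518 -0.291
v 1.605 0.402 0.733
v 0.793 0.926 1.087
v 0.787 0.094 -0.687
v -0.025 0.618 -0.333
v -3.175 -0.475 1.82
v -2.321 -0.389 1.234
v -2.425 -1.385 2.78
v -2.31 0.082 1.672
v -2.63 0.34 2.166
v -3.158 0.286 2.528
v -3.693 -0.058 2.62
v -4.03 -0.562 2.407
v -4.041 -1.033 1.969
v -3.721 -1.29 1.475
v -3.193 -1.237 1.112
v -2.658 -0.892 1.02
v -0.566 2.933 -4.093
v 0.028 3.11 -4.675
v 0.486 3.427 -2.867
v -0.16 3.437 -4.645
v -0.428 3.664 -4.506
v -0.724 3.746 -4.285
v -0.989 3.668 -4.026
v -1.17 3.444 -3.781
v -1.231 3.119 -3.597
v -1.161 2.757 -3.512
v -0.973 2.43 -3.542
v -0.705 2.203 -3.681
v -0.409 2.12 -3.902
v -0.144 2.199 -4.16
v 0.037 2.423 -4.406
v 0.098 2.748 -4.589
v 4.477 2.057 -2.572
v 4.908 2.084 -1.983
v 3.283 2.283 -1.708
v 4.854 2.541 -2.176
v 4.624 2.772 -2.554
v 4.325 2.669 -2.941
v 4.097 2.279 -3.154
v 4.046 1.786 -3.095
v 4.197 1.42 -2.791
v 4.479 1.352 -2.385
v 4.759 1.614 -2.065
f 1 12 6
f 1 6 2
f 1 2 8
f 1 8 11
f 1 11 12
f 2 6 10
f 6 12 5
f 12 11 3
f 11 8 7
f 8 2 9
f 4 10 5
f 4 5 3
f 4 3 7
f 4 7 9
f 4 9 10
f 5 10 6
f 3 5 12
f 7 3 11
f 9 7 8
f 10 9 2
f 14 13 16
f 14 16 15
f 16 13 17
f 16 17 15
f 17 13 18
f 17 18 15
f 18 13 19
f 18 19 15
f 19 13 20
f 19 20 15
f 20 13 21
f 20 21 15
f 21 13 22
f 21 22 15
f 22 13 23
f 22 23 15
f 23 13 24
f 23 24 15
f 24 13 14
f 24 14 15
f 26 25 28
f 26 28 27
f 28 25 29
f 28 29 27
f 29 25 30
f 29 30 27
f 30 25 31
f 30 31 27
f 31 25 32
f 31 32 27
f 32 25 33
f 32 33 27
f 33 25 34
f 33 34 27
f 34 25 35
f 34 35 27
f 35 25 36
f 35 36 27
f 36 25 37
f 36 37 27
f 37 25 38
f 37 38 27
f 38 25 39
f 38 39 27
f 39 25 40
f 39 40 27
f 40 25 26
f 40 26 27
f 42 41 44
f 42 44 43
f 44 41 45
f 44 45 43
f 45 41 46
f 45 46 43
f 46 41 47
f 46 47 43
f 47 41 48
f 47 48 43
f 48 41 49
f 48 49 43
f 49 41 50
f 49 50 43
f 50 41 51
f 50 51 43
f 51 41 42
f 51 42 43



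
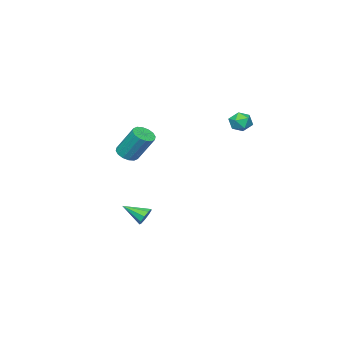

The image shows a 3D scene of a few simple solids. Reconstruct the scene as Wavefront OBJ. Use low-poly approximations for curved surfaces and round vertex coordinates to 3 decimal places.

v -4.002 1.742 1.696
v -3.483 2.102 1.691
v -3.577 1.118 1.009
v -3.058 1.478 1.004
v -3.2 1.137 1.515
v -3.463 1.523 1.94
v -3.597 1.697 0.76
v -3.86 2.083 1.185
v -3.233 2.074 1.112
v -2.988 1.727 1.579
v -4.072 1.493 1.121
v -3.827 1.146 1.588
v 3.041 0.476 0.792
v 3.561 0.688 0.695
v 3.439 1.596 2.032
v 2.919 1.384 2.128
v 3.377 0.871 0.555
v 3.255 1.778 1.891
v 3.103 0.948 0.477
v 2.981 1.855 1.814
v 2.812 0.898 0.484
v 2.69 1.806 1.821
v 2.583 0.736 0.574
v 2.461 1.643 1.91
v 2.476 0.504 0.722
v 2.354 1.411 2.058
v 2.521 0.264 0.888
v 2.399 1.172 2.225
v 2.705 0.082 1.029
v 2.583 0.989 2.365
v 2.979 0.005 1.106
v 2.857 0.912 2.443
v 3.27 0.054 1.099
v 3.148 0.962 2.436
v 3.499 0.217 1.01
v 3.377 1.124 2.346
v 3.606 0.449 0.862
v 3.484 1.356 2.198
v 1.217 -0.086 -3.807
v 1.576 -0.138 -4.193
v 1.663 -1.114 -3.253
v 1.712 0.065 -3.925
v 1.616 0.197 -3.602
v 1.334 0.197 -3.374
v 0.997 0.065 -3.349
v 0.764 -0.137 -3.538
v 0.742 -0.316 -3.852
v 0.943 -0.387 -4.146
v 1.272 -0.317 -4.28
f 1 12 6
f 1 6 2
f 1 2 8
f 1 8 11
f 1 11 12
f 2 6 10
f 6 12 5
f 12 11 3
f 11 8 7
f 8 2 9
f 4 10 5
f 4 5 3
f 4 3 7
f 4 7 9
f 4 9 10
f 5 10 6
f 3 5 12
f 7 3 11
f 9 7 8
f 10 9 2
f 14 13 17
f 14 17 15
f 15 17 18
f 15 18 16
f 17 13 19
f 17 19 18
f 18 19 20
f 18 20 16
f 19 13 21
f 19 21 20
f 20 21 22
f 20 22 16
f 21 13 23
f 21 23 22
f 22 23 24
f 22 24 16
f 23 13 25
f 23 25 24
f 24 25 26
f 24 26 16
f 25 13 27
f 25 27 26
f 26 27 28
f 26 28 16
f 27 13 29
f 27 29 28
f 28 29 30
f 28 30 16
f 29 13 31
f 29 31 30
f 30 31 32
f 30 32 16
f 31 13 33
f 31 33 32
f 32 33 34
f 32 34 16
f 33 13 35
f 33 35 34
f 34 35 36
f 34 36 16
f 35 13 37
f 35 37 36
f 36 37 38
f 36 38 16
f 37 13 14
f 37 14 38
f 38 14 15
f 38 15 16
f 40 39 42
f 40 42 41
f 42 39 43
f 42 43 41
f 43 39 44
f 43 44 41
f 44 39 45
f 44 45 41
f 45 39 46
f 45 46 41
f 46 39 47
f 46 47 41
f 47 39 48
f 47 48 41
f 48 39 49
f 48 49 41
f 49 39 40
f 49 40 41

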